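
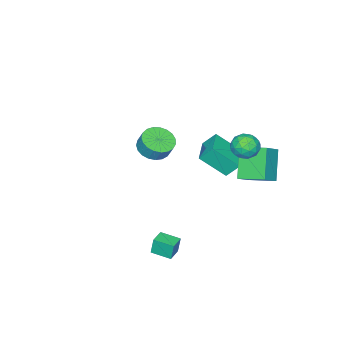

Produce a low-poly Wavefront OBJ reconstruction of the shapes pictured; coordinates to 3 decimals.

v -3.215 2.965 -1.573
v -4.401 2.19 0.11
v -3.621 4.602 -1.105
v -4.807 3.827 0.578
v -2.033 3.013 -0.718
v -3.219 2.238 0.965
v -2.439 4.65 -0.25
v -3.625 3.875 1.433
v 3.374 1.608 -3.808
v 3.255 1.712 -2.739
v 3.054 2.786 -3.958
v 2.936 2.89 -2.89
v 4.304 1.87 -3.73
v 4.186 1.974 -2.662
v 3.985 3.048 -3.881
v 3.866 3.152 -2.812
v -1.465 4.696 2.688
v -0.955 4.094 2.227
v -2.265 3.586 3.253
v -1.755 2.984 2.792
v -1.391 3.453 3.488
v -0.897 4.139 3.138
v -2.323 3.541 2.342
v -1.829 4.227 1.992
v -1.485 3.38 2.012
v -0.909 3.325 2.721
v -2.311 4.355 2.759
v -1.735 4.3 3.468
v -1.14 4.493 2.408
v -2.08 3.187 3.072
v -1.866 3.463 3.481
v -1.566 3.109 3.21
v -1.106 4.519 2.944
v -0.806 4.165 2.672
v -1.062 3.788 3.414
v -2.414 3.515 2.808
v -2.114 3.161 2.536
v -1.654 4.571 2.27
v -1.354 4.217 1.999
v -2.158 3.892 2.066
v -1.152 3.719 2.011
v -1.622 3.066 2.343
v -1.956 3.394 2.078
v -1.665 3.797 1.873
v -0.813 3.687 2.427
v -1.283 3.034 2.759
v -1.069 3.31 3.168
v -0.779 3.713 2.963
v -1.125 3.267 2.301
v -1.937 4.646 2.721
v -2.407 3.993 3.053
v -2.441 3.967 2.517
v -2.151 4.37 2.312
v -1.598 4.614 3.137
v -2.068 3.961 3.469
v -1.555 3.883 3.607
v -1.264 4.286 3.402
v -2.095 4.413 3.179
v -4.56 0.52 -1.838
v -4.974 1.188 -0.931
v -3.034 1.455 -1.83
v -3.448 2.123 -0.923
v -3.732 -0.843 -0.457
v -4.146 -0.175 0.45
v -2.206 0.092 -0.449
v -2.62 0.76 0.458
v -2.921 -3.915 -1.77
v -1.856 -3.902 -1.868
v -1.773 -3.413 -0.909
v -2.839 -3.425 -0.81
v -1.971 -3.515 -2.055
v -1.888 -3.026 -1.096
v -2.25 -3.197 -2.193
v -2.167 -2.708 -1.234
v -2.645 -3.003 -2.258
v -2.563 -2.514 -1.299
v -3.088 -2.967 -2.238
v -3.006 -2.478 -1.279
v -3.502 -3.095 -2.138
v -3.42 -2.606 -1.178
v -3.816 -3.364 -1.973
v -3.733 -2.875 -1.014
v -3.975 -3.729 -1.774
v -3.892 -3.24 -0.814
v -3.952 -4.125 -1.573
v -3.869 -3.636 -0.614
v -3.75 -4.486 -1.407
v -3.668 -3.996 -0.448
v -3.406 -4.747 -1.303
v -3.323 -4.258 -0.344
v -2.977 -4.865 -1.28
v -2.894 -4.375 -0.321
v -2.539 -4.818 -1.342
v -2.456 -4.329 -0.383
v -2.167 -4.615 -1.478
v -2.084 -4.126 -0.518
v -1.925 -4.291 -1.664
v -1.843 -3.802 -0.704
f 2 4 1
f 5 2 1
f 1 4 3
f 3 5 1
f 2 8 4
f 6 2 5
f 6 8 2
f 4 8 3
f 7 5 3
f 3 8 7
f 7 6 5
f 8 6 7
f 10 12 9
f 13 10 9
f 9 12 11
f 11 13 9
f 10 16 12
f 14 10 13
f 14 16 10
f 12 16 11
f 15 13 11
f 11 16 15
f 15 14 13
f 16 14 15
f 17 54 33
f 54 28 57
f 33 57 22
f 54 57 33
f 17 33 29
f 33 22 34
f 29 34 18
f 33 34 29
f 17 29 38
f 29 18 39
f 38 39 24
f 29 39 38
f 17 38 50
f 38 24 53
f 50 53 27
f 38 53 50
f 17 50 54
f 50 27 58
f 54 58 28
f 50 58 54
f 18 34 45
f 34 22 48
f 45 48 26
f 34 48 45
f 22 57 35
f 57 28 56
f 35 56 21
f 57 56 35
f 28 58 55
f 58 27 51
f 55 51 19
f 58 51 55
f 27 53 52
f 53 24 40
f 52 40 23
f 53 40 52
f 24 39 44
f 39 18 41
f 44 41 25
f 39 41 44
f 20 46 32
f 46 26 47
f 32 47 21
f 46 47 32
f 20 32 30
f 32 21 31
f 30 31 19
f 32 31 30
f 20 30 37
f 30 19 36
f 37 36 23
f 30 36 37
f 20 37 42
f 37 23 43
f 42 43 25
f 37 43 42
f 20 42 46
f 42 25 49
f 46 49 26
f 42 49 46
f 21 47 35
f 47 26 48
f 35 48 22
f 47 48 35
f 19 31 55
f 31 21 56
f 55 56 28
f 31 56 55
f 23 36 52
f 36 19 51
f 52 51 27
f 36 51 52
f 25 43 44
f 43 23 40
f 44 40 24
f 43 40 44
f 26 49 45
f 49 25 41
f 45 41 18
f 49 41 45
f 60 62 59
f 63 60 59
f 59 62 61
f 61 63 59
f 60 66 62
f 64 60 63
f 64 66 60
f 62 66 61
f 65 63 61
f 61 66 65
f 65 64 63
f 66 64 65
f 68 67 71
f 68 71 69
f 69 71 72
f 69 72 70
f 71 67 73
f 71 73 72
f 72 73 74
f 72 74 70
f 73 67 75
f 73 75 74
f 74 75 76
f 74 76 70
f 75 67 77
f 75 77 76
f 76 77 78
f 76 78 70
f 77 67 79
f 77 79 78
f 78 79 80
f 78 80 70
f 79 67 81
f 79 81 80
f 80 81 82
f 80 82 70
f 81 67 83
f 81 83 82
f 82 83 84
f 82 84 70
f 83 67 85
f 83 85 84
f 84 85 86
f 84 86 70
f 85 67 87
f 85 87 86
f 86 87 88
f 86 88 70
f 87 67 89
f 87 89 88
f 88 89 90
f 88 90 70
f 89 67 91
f 89 91 90
f 90 91 92
f 90 92 70
f 91 67 93
f 91 93 92
f 92 93 94
f 92 94 70
f 93 67 95
f 93 95 94
f 94 95 96
f 94 96 70
f 95 67 97
f 95 97 96
f 96 97 98
f 96 98 70
f 97 67 68
f 97 68 98
f 98 68 69
f 98 69 70



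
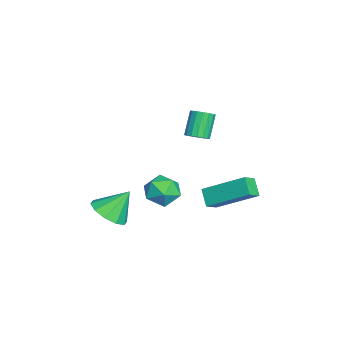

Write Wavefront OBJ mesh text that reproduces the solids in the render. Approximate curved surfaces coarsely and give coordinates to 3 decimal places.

v 0.383 1.58 -2.251
v -0.268 1.354 -1.613
v 0.851 3.392 -1.132
v 0.2 3.166 -0.494
v 0.94 1.174 -1.826
v 0.289 0.948 -1.188
v 1.408 2.986 -0.707
v 0.757 2.76 -0.069
v 1.987 0.807 3.105
v 2.389 1.076 3.322
v 1.695 1.282 4.353
v 1.293 1.013 4.135
v 2.258 1.253 3.197
v 1.563 1.459 4.228
v 2.064 1.329 3.052
v 1.37 1.535 4.083
v 1.853 1.285 2.918
v 1.158 1.491 3.949
v 1.672 1.131 2.828
v 0.978 1.337 3.859
v 1.564 0.903 2.8
v 0.87 1.109 3.831
v 1.553 0.654 2.843
v 0.858 0.86 3.874
v 1.641 0.439 2.945
v 0.947 0.645 3.976
v 1.808 0.308 3.084
v 1.114 0.515 4.115
v 2.017 0.292 3.227
v 1.323 0.498 4.258
v 2.219 0.394 3.343
v 1.524 0.6 4.374
v 2.367 0.59 3.404
v 1.673 0.796 4.435
v 2.429 0.836 3.396
v 1.734 1.042 4.427
v 2.796 -2.767 -1.07
v 3.373 -3.278 -0.549
v 2.524 -1.913 0.07
v 3.679 -2.857 -0.792
v 3.648 -2.401 -1.141
v 3.291 -2.085 -1.463
v 2.746 -2.03 -1.634
v 2.219 -2.256 -1.59
v 1.913 -2.677 -1.348
v 1.944 -3.133 -0.999
v 2.301 -3.449 -0.677
v 2.846 -3.504 -0.505
v 2.059 -0.182 0.507
v 2.756 -0.488 0.059
v 1.184 -0.732 -0.479
v 1.881 -1.038 -0.927
v 1.668 -1.391 -0.146
v 2.209 -1.051 0.463
v 1.731 -0.169 -0.883
v 2.272 0.171 -0.274
v 2.553 -0.48 -0.8
v 2.514 -1.236 -0.345
v 1.426 0.016 -0.075
v 1.387 -0.74 0.38
f 2 4 1
f 5 2 1
f 1 4 3
f 3 5 1
f 2 8 4
f 6 2 5
f 6 8 2
f 4 8 3
f 7 5 3
f 3 8 7
f 7 6 5
f 8 6 7
f 10 9 13
f 10 13 11
f 11 13 14
f 11 14 12
f 13 9 15
f 13 15 14
f 14 15 16
f 14 16 12
f 15 9 17
f 15 17 16
f 16 17 18
f 16 18 12
f 17 9 19
f 17 19 18
f 18 19 20
f 18 20 12
f 19 9 21
f 19 21 20
f 20 21 22
f 20 22 12
f 21 9 23
f 21 23 22
f 22 23 24
f 22 24 12
f 23 9 25
f 23 25 24
f 24 25 26
f 24 26 12
f 25 9 27
f 25 27 26
f 26 27 28
f 26 28 12
f 27 9 29
f 27 29 28
f 28 29 30
f 28 30 12
f 29 9 31
f 29 31 30
f 30 31 32
f 30 32 12
f 31 9 33
f 31 33 32
f 32 33 34
f 32 34 12
f 33 9 35
f 33 35 34
f 34 35 36
f 34 36 12
f 35 9 10
f 35 10 36
f 36 10 11
f 36 11 12
f 38 37 40
f 38 40 39
f 40 37 41
f 40 41 39
f 41 37 42
f 41 42 39
f 42 37 43
f 42 43 39
f 43 37 44
f 43 44 39
f 44 37 45
f 44 45 39
f 45 37 46
f 45 46 39
f 46 37 47
f 46 47 39
f 47 37 48
f 47 48 39
f 48 37 38
f 48 38 39
f 49 60 54
f 49 54 50
f 49 50 56
f 49 56 59
f 49 59 60
f 50 54 58
f 54 60 53
f 60 59 51
f 59 56 55
f 56 50 57
f 52 58 53
f 52 53 51
f 52 51 55
f 52 55 57
f 52 57 58
f 53 58 54
f 51 53 60
f 55 51 59
f 57 55 56
f 58 57 50



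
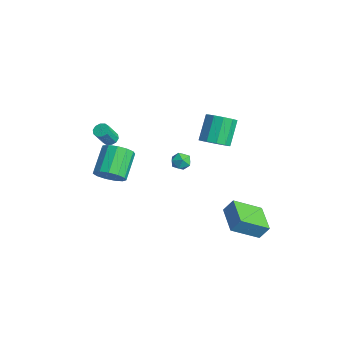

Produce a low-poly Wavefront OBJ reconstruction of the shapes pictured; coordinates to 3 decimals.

v -1.943 -2.736 2.504
v -1.448 -2.59 2.446
v -1.101 -3.298 3.639
v -1.597 -3.444 3.696
v -1.597 -2.366 2.622
v -1.25 -3.075 3.815
v -1.879 -2.284 2.753
v -1.532 -2.993 3.946
v -2.185 -2.374 2.789
v -1.838 -3.083 3.981
v -2.399 -2.602 2.715
v -2.052 -3.311 3.908
v -2.439 -2.882 2.561
v -2.092 -3.59 3.754
v -2.29 -3.105 2.385
v -1.943 -3.814 3.578
v -2.008 -3.187 2.254
v -1.661 -3.896 3.447
v -1.702 -3.097 2.219
v -1.355 -3.806 3.411
v -1.488 -2.869 2.292
v -1.141 -3.578 3.485
v 1.573 2.231 2.906
v 2.203 2.927 2.852
v 1.377 3.785 4.281
v 0.747 3.089 4.334
v 1.754 3.064 2.51
v 0.928 3.922 3.939
v 1.236 2.884 2.319
v 0.41 3.741 3.748
v 0.847 2.454 2.352
v 0.021 3.312 3.781
v 0.735 1.939 2.597
v -0.091 2.797 4.025
v 0.943 1.535 2.959
v 0.117 2.393 4.388
v 1.392 1.398 3.301
v 0.566 2.256 4.73
v 1.91 1.579 3.492
v 1.084 2.436 4.921
v 2.299 2.008 3.459
v 1.473 2.866 4.888
v 2.411 2.523 3.215
v 1.585 3.381 4.643
v -2.642 2.686 -1.259
v -2.185 2.486 -1.771
v -3.375 1.854 -1.589
v -2.918 1.654 -2.101
v -2.754 1.545 -1.414
v -2.301 2.059 -1.21
v -3.259 2.281 -2.15
v -2.806 2.795 -1.946
v -2.566 2.236 -2.322
v -2.254 1.781 -1.867
v -3.306 2.559 -1.493
v -2.994 2.104 -1.038
v 1.641 4.729 -4.553
v 1.399 2.949 -3.427
v 1.91 5.246 -3.679
v 1.668 3.465 -2.553
v 3.532 4.275 -4.867
v 3.29 2.494 -3.741
v 3.801 4.791 -3.993
v 3.559 3.011 -2.867
v -2.325 -2.691 -1.161
v -1.535 -2.062 -0.957
v -2.726 -0.959 0.246
v -3.515 -1.589 0.041
v -1.803 -1.843 -1.423
v -2.993 -0.74 -0.22
v -2.236 -1.893 -1.806
v -3.427 -0.79 -0.603
v -2.697 -2.196 -1.984
v -3.888 -1.094 -0.782
v -3.04 -2.657 -1.901
v -4.231 -1.554 -0.699
v -3.156 -3.129 -1.584
v -4.347 -2.026 -0.381
v -3.008 -3.462 -1.132
v -4.199 -2.359 0.071
v -2.643 -3.55 -0.689
v -3.834 -2.447 0.513
v -2.177 -3.365 -0.397
v -3.368 -2.263 0.806
v -1.758 -2.967 -0.347
v -2.948 -1.864 0.856
v -1.518 -2.481 -0.556
v -2.709 -1.379 0.647
f 2 1 5
f 2 5 3
f 3 5 6
f 3 6 4
f 5 1 7
f 5 7 6
f 6 7 8
f 6 8 4
f 7 1 9
f 7 9 8
f 8 9 10
f 8 10 4
f 9 1 11
f 9 11 10
f 10 11 12
f 10 12 4
f 11 1 13
f 11 13 12
f 12 13 14
f 12 14 4
f 13 1 15
f 13 15 14
f 14 15 16
f 14 16 4
f 15 1 17
f 15 17 16
f 16 17 18
f 16 18 4
f 17 1 19
f 17 19 18
f 18 19 20
f 18 20 4
f 19 1 21
f 19 21 20
f 20 21 22
f 20 22 4
f 21 1 2
f 21 2 22
f 22 2 3
f 22 3 4
f 24 23 27
f 24 27 25
f 25 27 28
f 25 28 26
f 27 23 29
f 27 29 28
f 28 29 30
f 28 30 26
f 29 23 31
f 29 31 30
f 30 31 32
f 30 32 26
f 31 23 33
f 31 33 32
f 32 33 34
f 32 34 26
f 33 23 35
f 33 35 34
f 34 35 36
f 34 36 26
f 35 23 37
f 35 37 36
f 36 37 38
f 36 38 26
f 37 23 39
f 37 39 38
f 38 39 40
f 38 40 26
f 39 23 41
f 39 41 40
f 40 41 42
f 40 42 26
f 41 23 43
f 41 43 42
f 42 43 44
f 42 44 26
f 43 23 24
f 43 24 44
f 44 24 25
f 44 25 26
f 45 56 50
f 45 50 46
f 45 46 52
f 45 52 55
f 45 55 56
f 46 50 54
f 50 56 49
f 56 55 47
f 55 52 51
f 52 46 53
f 48 54 49
f 48 49 47
f 48 47 51
f 48 51 53
f 48 53 54
f 49 54 50
f 47 49 56
f 51 47 55
f 53 51 52
f 54 53 46
f 58 60 57
f 61 58 57
f 57 60 59
f 59 61 57
f 58 64 60
f 62 58 61
f 62 64 58
f 60 64 59
f 63 61 59
f 59 64 63
f 63 62 61
f 64 62 63
f 66 65 69
f 66 69 67
f 67 69 70
f 67 70 68
f 69 65 71
f 69 71 70
f 70 71 72
f 70 72 68
f 71 65 73
f 71 73 72
f 72 73 74
f 72 74 68
f 73 65 75
f 73 75 74
f 74 75 76
f 74 76 68
f 75 65 77
f 75 77 76
f 76 77 78
f 76 78 68
f 77 65 79
f 77 79 78
f 78 79 80
f 78 80 68
f 79 65 81
f 79 81 80
f 80 81 82
f 80 82 68
f 81 65 83
f 81 83 82
f 82 83 84
f 82 84 68
f 83 65 85
f 83 85 84
f 84 85 86
f 84 86 68
f 85 65 87
f 85 87 86
f 86 87 88
f 86 88 68
f 87 65 66
f 87 66 88
f 88 66 67
f 88 67 68



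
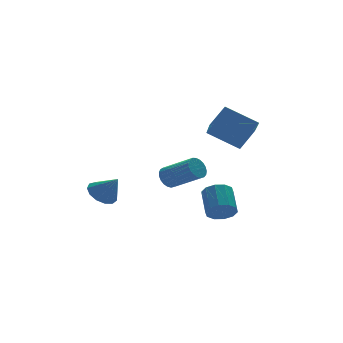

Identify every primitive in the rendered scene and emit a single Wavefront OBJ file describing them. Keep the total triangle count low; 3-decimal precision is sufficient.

v 1.779 -0.352 -0.935
v 1.97 -0.605 -1.468
v 2.771 -1.921 -0.558
v 2.581 -1.668 -0.025
v 2.165 -0.446 -1.411
v 2.967 -1.763 -0.501
v 2.294 -0.272 -1.272
v 3.095 -1.588 -0.361
v 2.333 -0.111 -1.074
v 3.135 -1.427 -0.164
v 2.277 0.008 -0.853
v 3.079 -1.308 0.058
v 2.135 0.065 -0.645
v 2.936 -1.251 0.265
v 1.931 0.05 -0.488
v 2.733 -1.266 0.422
v 1.701 -0.035 -0.408
v 2.503 -1.351 0.502
v 1.485 -0.174 -0.419
v 2.286 -1.491 0.491
v 1.319 -0.345 -0.52
v 2.121 -1.661 0.391
v 1.233 -0.516 -0.692
v 2.035 -1.832 0.219
v 1.242 -0.659 -0.906
v 2.043 -1.975 0.004
v 1.343 -0.749 -1.126
v 2.145 -2.065 -0.215
v 1.52 -0.77 -1.312
v 2.321 -2.087 -0.401
v 1.741 -0.719 -1.433
v 2.543 -2.036 -0.523
v -1.327 0.127 -1.477
v -0.756 -0.192 -1.937
v -0.893 -0.587 -0.443
v -0.579 0.18 -1.755
v -0.639 0.536 -1.484
v -0.918 0.761 -1.211
v -1.327 0.785 -1.023
v -1.736 0.601 -0.978
v -2.015 0.266 -1.093
v -2.076 -0.113 -1.329
v -1.899 -0.416 -1.612
v -1.54 -0.546 -1.853
v -1.114 -0.463 -1.974
v 3.586 -2.105 -2.86
v 4.294 -2.35 -2.903
v 4.741 -1.201 -2.103
v 4.034 -0.955 -2.06
v 4.218 -2.069 -3.264
v 4.665 -0.92 -2.463
v 3.9 -1.802 -3.47
v 4.347 -0.653 -2.67
v 3.463 -1.65 -3.444
v 3.91 -0.501 -2.644
v 3.073 -1.672 -3.195
v 3.52 -0.523 -2.394
v 2.879 -1.859 -2.817
v 3.326 -0.71 -2.017
v 2.955 -2.14 -2.457
v 3.402 -0.991 -1.656
v 3.273 -2.407 -2.25
v 3.72 -1.258 -1.45
v 3.71 -2.559 -2.276
v 4.157 -1.41 -1.476
v 4.1 -2.537 -2.526
v 4.547 -1.388 -1.725
v 2.927 -1.846 2.136
v 2.316 -3.176 3.131
v 3.841 -1.609 3.015
v 3.23 -2.939 4.01
v 4.01 -2.961 1.31
v 3.399 -4.291 2.305
v 4.924 -2.724 2.189
v 4.313 -4.054 3.184
f 2 1 5
f 2 5 3
f 3 5 6
f 3 6 4
f 5 1 7
f 5 7 6
f 6 7 8
f 6 8 4
f 7 1 9
f 7 9 8
f 8 9 10
f 8 10 4
f 9 1 11
f 9 11 10
f 10 11 12
f 10 12 4
f 11 1 13
f 11 13 12
f 12 13 14
f 12 14 4
f 13 1 15
f 13 15 14
f 14 15 16
f 14 16 4
f 15 1 17
f 15 17 16
f 16 17 18
f 16 18 4
f 17 1 19
f 17 19 18
f 18 19 20
f 18 20 4
f 19 1 21
f 19 21 20
f 20 21 22
f 20 22 4
f 21 1 23
f 21 23 22
f 22 23 24
f 22 24 4
f 23 1 25
f 23 25 24
f 24 25 26
f 24 26 4
f 25 1 27
f 25 27 26
f 26 27 28
f 26 28 4
f 27 1 29
f 27 29 28
f 28 29 30
f 28 30 4
f 29 1 31
f 29 31 30
f 30 31 32
f 30 32 4
f 31 1 2
f 31 2 32
f 32 2 3
f 32 3 4
f 34 33 36
f 34 36 35
f 36 33 37
f 36 37 35
f 37 33 38
f 37 38 35
f 38 33 39
f 38 39 35
f 39 33 40
f 39 40 35
f 40 33 41
f 40 41 35
f 41 33 42
f 41 42 35
f 42 33 43
f 42 43 35
f 43 33 44
f 43 44 35
f 44 33 45
f 44 45 35
f 45 33 34
f 45 34 35
f 47 46 50
f 47 50 48
f 48 50 51
f 48 51 49
f 50 46 52
f 50 52 51
f 51 52 53
f 51 53 49
f 52 46 54
f 52 54 53
f 53 54 55
f 53 55 49
f 54 46 56
f 54 56 55
f 55 56 57
f 55 57 49
f 56 46 58
f 56 58 57
f 57 58 59
f 57 59 49
f 58 46 60
f 58 60 59
f 59 60 61
f 59 61 49
f 60 46 62
f 60 62 61
f 61 62 63
f 61 63 49
f 62 46 64
f 62 64 63
f 63 64 65
f 63 65 49
f 64 46 66
f 64 66 65
f 65 66 67
f 65 67 49
f 66 46 47
f 66 47 67
f 67 47 48
f 67 48 49
f 69 71 68
f 72 69 68
f 68 71 70
f 70 72 68
f 69 75 71
f 73 69 72
f 73 75 69
f 71 75 70
f 74 72 70
f 70 75 74
f 74 73 72
f 75 73 74



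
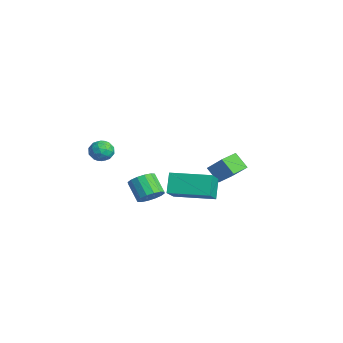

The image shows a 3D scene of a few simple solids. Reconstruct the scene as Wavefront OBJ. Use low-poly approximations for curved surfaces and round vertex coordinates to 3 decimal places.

v -3.055 -0.539 -1.766
v -2.619 -0.806 -1.313
v -3.301 -1.554 -2.127
v -2.865 -1.821 -1.674
v -3.443 -1.528 -1.459
v -3.291 -0.9 -1.236
v -2.629 -1.46 -2.204
v -2.477 -0.832 -1.981
v -2.355 -1.375 -1.583
v -2.859 -1.417 -1.123
v -3.061 -0.943 -2.317
v -3.565 -0.985 -1.857
v -2.815 -0.583 -1.508
v -3.105 -1.777 -1.932
v -3.445 -1.604 -1.806
v -3.188 -1.761 -1.54
v -3.211 -0.638 -1.462
v -2.954 -0.795 -1.196
v -3.439 -1.22 -1.282
v -2.966 -1.565 -2.244
v -2.709 -1.722 -1.978
v -2.732 -0.599 -1.9
v -2.475 -0.756 -1.634
v -2.481 -1.14 -2.158
v -2.404 -1.075 -1.4
v -2.549 -1.672 -1.613
v -2.41 -1.459 -1.924
v -2.32 -1.09 -1.793
v -2.7 -1.099 -1.13
v -2.844 -1.696 -1.342
v -3.185 -1.524 -1.216
v -3.095 -1.155 -1.085
v -2.545 -1.434 -1.289
v -3.076 -0.664 -2.098
v -3.22 -1.261 -2.31
v -2.825 -1.205 -2.355
v -2.735 -0.836 -2.224
v -3.371 -0.688 -1.827
v -3.516 -1.285 -2.04
v -3.6 -1.27 -1.647
v -3.51 -0.901 -1.516
v -3.375 -0.926 -2.151
v 0.539 3.555 -3.03
v -0.071 3.189 -2.285
v 0.144 4.413 -2.933
v -0.467 4.047 -2.188
v 1.567 3.913 -2.012
v 0.956 3.547 -1.267
v 1.171 4.771 -1.915
v 0.561 4.405 -1.17
v 0.675 1.339 -2.171
v 1.943 0.545 -1.153
v 1.732 3.072 -2.135
v 3 2.278 -1.117
v 1.26 1.002 -3.163
v 2.528 0.208 -2.145
v 2.317 2.735 -3.127
v 3.585 1.941 -2.109
v 3.855 -1.017 -1.506
v 4.293 -1.368 -1.121
v 3.462 -1.534 -0.329
v 3.025 -1.183 -0.714
v 4.326 -1.034 -1.016
v 3.495 -1.199 -0.224
v 4.234 -0.695 -1.042
v 3.403 -0.861 -0.25
v 4.04 -0.443 -1.192
v 3.209 -0.608 -0.4
v 3.797 -0.344 -1.427
v 2.966 -0.51 -0.635
v 3.569 -0.426 -1.683
v 2.738 -0.592 -0.89
v 3.418 -0.666 -1.891
v 2.587 -0.832 -1.099
v 3.385 -1.001 -1.996
v 2.554 -1.166 -1.204
v 3.477 -1.339 -1.97
v 2.646 -1.505 -1.178
v 3.671 -1.592 -1.82
v 2.84 -1.757 -1.028
v 3.914 -1.69 -1.585
v 3.083 -1.856 -0.793
v 4.142 -1.608 -1.33
v 3.311 -1.774 -0.537
f 1 38 17
f 38 12 41
f 17 41 6
f 38 41 17
f 1 17 13
f 17 6 18
f 13 18 2
f 17 18 13
f 1 13 22
f 13 2 23
f 22 23 8
f 13 23 22
f 1 22 34
f 22 8 37
f 34 37 11
f 22 37 34
f 1 34 38
f 34 11 42
f 38 42 12
f 34 42 38
f 2 18 29
f 18 6 32
f 29 32 10
f 18 32 29
f 6 41 19
f 41 12 40
f 19 40 5
f 41 40 19
f 12 42 39
f 42 11 35
f 39 35 3
f 42 35 39
f 11 37 36
f 37 8 24
f 36 24 7
f 37 24 36
f 8 23 28
f 23 2 25
f 28 25 9
f 23 25 28
f 4 30 16
f 30 10 31
f 16 31 5
f 30 31 16
f 4 16 14
f 16 5 15
f 14 15 3
f 16 15 14
f 4 14 21
f 14 3 20
f 21 20 7
f 14 20 21
f 4 21 26
f 21 7 27
f 26 27 9
f 21 27 26
f 4 26 30
f 26 9 33
f 30 33 10
f 26 33 30
f 5 31 19
f 31 10 32
f 19 32 6
f 31 32 19
f 3 15 39
f 15 5 40
f 39 40 12
f 15 40 39
f 7 20 36
f 20 3 35
f 36 35 11
f 20 35 36
f 9 27 28
f 27 7 24
f 28 24 8
f 27 24 28
f 10 33 29
f 33 9 25
f 29 25 2
f 33 25 29
f 44 46 43
f 47 44 43
f 43 46 45
f 45 47 43
f 44 50 46
f 48 44 47
f 48 50 44
f 46 50 45
f 49 47 45
f 45 50 49
f 49 48 47
f 50 48 49
f 52 54 51
f 55 52 51
f 51 54 53
f 53 55 51
f 52 58 54
f 56 52 55
f 56 58 52
f 54 58 53
f 57 55 53
f 53 58 57
f 57 56 55
f 58 56 57
f 60 59 63
f 60 63 61
f 61 63 64
f 61 64 62
f 63 59 65
f 63 65 64
f 64 65 66
f 64 66 62
f 65 59 67
f 65 67 66
f 66 67 68
f 66 68 62
f 67 59 69
f 67 69 68
f 68 69 70
f 68 70 62
f 69 59 71
f 69 71 70
f 70 71 72
f 70 72 62
f 71 59 73
f 71 73 72
f 72 73 74
f 72 74 62
f 73 59 75
f 73 75 74
f 74 75 76
f 74 76 62
f 75 59 77
f 75 77 76
f 76 77 78
f 76 78 62
f 77 59 79
f 77 79 78
f 78 79 80
f 78 80 62
f 79 59 81
f 79 81 80
f 80 81 82
f 80 82 62
f 81 59 83
f 81 83 82
f 82 83 84
f 82 84 62
f 83 59 60
f 83 60 84
f 84 60 61
f 84 61 62



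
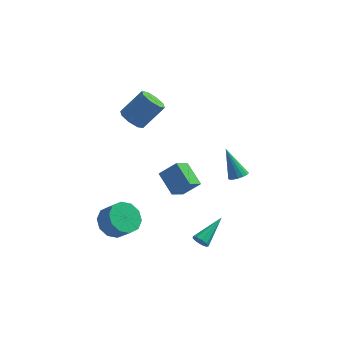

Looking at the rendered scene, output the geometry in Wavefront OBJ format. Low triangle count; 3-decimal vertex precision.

v -0.827 -2.89 2.101
v -1.338 -3.772 2.789
v 0.126 -2.759 2.975
v -0.385 -3.641 3.664
v 0.025 -3.979 1.336
v -0.486 -4.861 2.025
v 0.978 -3.848 2.211
v 0.467 -4.73 2.899
v -3.802 2.957 1.849
v -3.267 3.308 1.244
v -2.083 3.954 2.667
v -2.618 3.603 3.271
v -3.745 3.738 1.447
v -2.561 4.384 2.869
v -4.256 3.71 1.885
v -3.072 4.356 3.307
v -4.501 3.241 2.301
v -3.317 3.887 3.724
v -4.337 2.606 2.453
v -3.153 3.252 3.876
v -3.859 2.176 2.251
v -2.675 2.822 3.673
v -3.348 2.204 1.813
v -2.164 2.85 3.235
v -3.103 2.673 1.396
v -1.919 3.319 2.819
v 2.572 1.651 -1.523
v 3.15 1.727 -1.284
v 1.748 2.349 0.243
v 3.091 1.991 -1.416
v 2.913 2.178 -1.572
v 2.658 2.244 -1.717
v 2.382 2.175 -1.818
v 2.15 1.985 -1.852
v 2.015 1.719 -1.81
v 2.007 1.437 -1.702
v 2.128 1.205 -1.553
v 2.352 1.074 -1.398
v 2.625 1.076 -1.271
v 2.887 1.21 -1.202
v 3.076 1.445 -1.207
v 1.05 -4.535 -2.218
v 1.391 -4.529 -2.636
v 2.05 -2.965 -1.382
v 1.103 -4.309 -2.706
v 0.79 -4.194 -2.547
v 0.599 -4.238 -2.234
v 0.618 -4.421 -1.914
v 0.84 -4.657 -1.736
v 1.16 -4.836 -1.784
v 1.428 -4.873 -2.034
v 1.52 -4.752 -2.371
v -3.922 -3.638 -1.83
v -3.185 -3.871 -2.57
v -2.421 -4.314 -1.671
v -3.158 -4.082 -0.93
v -3.075 -3.253 -2.359
v -2.312 -3.696 -1.46
v -3.289 -2.783 -1.946
v -2.526 -3.226 -1.047
v -3.745 -2.64 -1.488
v -2.981 -3.083 -0.589
v -4.268 -2.878 -1.161
v -3.504 -3.321 -0.262
v -4.659 -3.406 -1.089
v -3.895 -3.849 -0.19
v -4.768 -4.024 -1.3
v -4.005 -4.467 -0.401
v -4.554 -4.494 -1.713
v -3.791 -4.937 -0.814
v -4.099 -4.637 -2.171
v -3.335 -5.08 -1.272
v -3.576 -4.399 -2.498
v -2.812 -4.842 -1.599
f 2 4 1
f 5 2 1
f 1 4 3
f 3 5 1
f 2 8 4
f 6 2 5
f 6 8 2
f 4 8 3
f 7 5 3
f 3 8 7
f 7 6 5
f 8 6 7
f 10 9 13
f 10 13 11
f 11 13 14
f 11 14 12
f 13 9 15
f 13 15 14
f 14 15 16
f 14 16 12
f 15 9 17
f 15 17 16
f 16 17 18
f 16 18 12
f 17 9 19
f 17 19 18
f 18 19 20
f 18 20 12
f 19 9 21
f 19 21 20
f 20 21 22
f 20 22 12
f 21 9 23
f 21 23 22
f 22 23 24
f 22 24 12
f 23 9 25
f 23 25 24
f 24 25 26
f 24 26 12
f 25 9 10
f 25 10 26
f 26 10 11
f 26 11 12
f 28 27 30
f 28 30 29
f 30 27 31
f 30 31 29
f 31 27 32
f 31 32 29
f 32 27 33
f 32 33 29
f 33 27 34
f 33 34 29
f 34 27 35
f 34 35 29
f 35 27 36
f 35 36 29
f 36 27 37
f 36 37 29
f 37 27 38
f 37 38 29
f 38 27 39
f 38 39 29
f 39 27 40
f 39 40 29
f 40 27 41
f 40 41 29
f 41 27 28
f 41 28 29
f 43 42 45
f 43 45 44
f 45 42 46
f 45 46 44
f 46 42 47
f 46 47 44
f 47 42 48
f 47 48 44
f 48 42 49
f 48 49 44
f 49 42 50
f 49 50 44
f 50 42 51
f 50 51 44
f 51 42 52
f 51 52 44
f 52 42 43
f 52 43 44
f 54 53 57
f 54 57 55
f 55 57 58
f 55 58 56
f 57 53 59
f 57 59 58
f 58 59 60
f 58 60 56
f 59 53 61
f 59 61 60
f 60 61 62
f 60 62 56
f 61 53 63
f 61 63 62
f 62 63 64
f 62 64 56
f 63 53 65
f 63 65 64
f 64 65 66
f 64 66 56
f 65 53 67
f 65 67 66
f 66 67 68
f 66 68 56
f 67 53 69
f 67 69 68
f 68 69 70
f 68 70 56
f 69 53 71
f 69 71 70
f 70 71 72
f 70 72 56
f 71 53 73
f 71 73 72
f 72 73 74
f 72 74 56
f 73 53 54
f 73 54 74
f 74 54 55
f 74 55 56



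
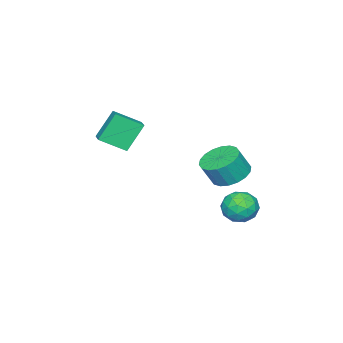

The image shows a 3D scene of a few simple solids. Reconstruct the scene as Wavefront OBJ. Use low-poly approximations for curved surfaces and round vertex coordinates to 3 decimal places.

v -0.443 3.182 1.884
v 0.036 2.498 1.474
v 0.501 2.193 2.527
v 0.023 2.878 2.936
v 0.296 2.818 1.452
v 0.762 2.514 2.504
v 0.41 3.211 1.515
v 0.876 2.907 2.567
v 0.356 3.598 1.651
v 0.821 3.294 2.703
v 0.143 3.903 1.833
v 0.608 3.598 2.885
v -0.186 4.065 2.026
v 0.28 3.76 3.078
v -0.566 4.052 2.19
v -0.1 3.747 3.242
v -0.921 3.867 2.293
v -0.456 3.562 3.346
v -1.182 3.546 2.316
v -0.716 3.242 3.368
v -1.296 3.153 2.253
v -0.83 2.849 3.305
v -1.241 2.766 2.117
v -0.776 2.462 3.169
v -1.028 2.462 1.935
v -0.563 2.157 2.987
v -0.7 2.3 1.742
v -0.234 1.995 2.794
v -0.32 2.313 1.578
v 0.146 2.008 2.63
v -1.524 3.068 0.169
v -1.063 3.752 0.485
v -0.657 3.008 -0.965
v -0.196 3.692 -0.649
v -0.164 2.91 -0.239
v -0.7 2.947 0.462
v -1.02 3.813 -0.942
v -1.556 3.85 -0.241
v -0.752 4.212 -0.201
v -0.222 3.655 0.233
v -1.498 3.105 -0.713
v -0.968 2.548 -0.279
v -1.37 3.415 0.427
v -0.35 3.345 -0.907
v -0.331 2.885 -0.666
v -0.06 3.287 -0.48
v -1.156 2.942 0.413
v -0.885 3.344 0.599
v -0.356 2.85 0.173
v -0.835 3.416 -1.079
v -0.564 3.818 -0.893
v -1.66 3.473 -0
v -1.389 3.875 0.186
v -1.364 3.91 -0.653
v -0.916 4.088 0.209
v -0.406 4.053 -0.458
v -0.891 4.123 -0.63
v -1.206 4.145 -0.218
v -0.605 3.76 0.464
v -0.095 3.725 -0.202
v -0.076 3.265 0.039
v -0.391 3.287 0.451
v -0.422 4.031 0.061
v -1.625 3.035 -0.278
v -1.115 3 -0.944
v -1.329 3.473 -0.931
v -1.644 3.495 -0.519
v -1.314 2.707 -0.022
v -0.804 2.672 -0.689
v -0.514 2.615 -0.262
v -0.829 2.637 0.15
v -1.298 2.729 -0.541
v -0.627 -1.582 3.572
v 0.08 -2.578 4.257
v 0.057 -0.926 3.821
v 0.764 -1.921 4.506
v 0.176 -1.919 2.254
v 0.883 -2.914 2.939
v 0.86 -1.262 2.503
v 1.567 -2.258 3.188
f 2 1 5
f 2 5 3
f 3 5 6
f 3 6 4
f 5 1 7
f 5 7 6
f 6 7 8
f 6 8 4
f 7 1 9
f 7 9 8
f 8 9 10
f 8 10 4
f 9 1 11
f 9 11 10
f 10 11 12
f 10 12 4
f 11 1 13
f 11 13 12
f 12 13 14
f 12 14 4
f 13 1 15
f 13 15 14
f 14 15 16
f 14 16 4
f 15 1 17
f 15 17 16
f 16 17 18
f 16 18 4
f 17 1 19
f 17 19 18
f 18 19 20
f 18 20 4
f 19 1 21
f 19 21 20
f 20 21 22
f 20 22 4
f 21 1 23
f 21 23 22
f 22 23 24
f 22 24 4
f 23 1 25
f 23 25 24
f 24 25 26
f 24 26 4
f 25 1 27
f 25 27 26
f 26 27 28
f 26 28 4
f 27 1 29
f 27 29 28
f 28 29 30
f 28 30 4
f 29 1 2
f 29 2 30
f 30 2 3
f 30 3 4
f 31 68 47
f 68 42 71
f 47 71 36
f 68 71 47
f 31 47 43
f 47 36 48
f 43 48 32
f 47 48 43
f 31 43 52
f 43 32 53
f 52 53 38
f 43 53 52
f 31 52 64
f 52 38 67
f 64 67 41
f 52 67 64
f 31 64 68
f 64 41 72
f 68 72 42
f 64 72 68
f 32 48 59
f 48 36 62
f 59 62 40
f 48 62 59
f 36 71 49
f 71 42 70
f 49 70 35
f 71 70 49
f 42 72 69
f 72 41 65
f 69 65 33
f 72 65 69
f 41 67 66
f 67 38 54
f 66 54 37
f 67 54 66
f 38 53 58
f 53 32 55
f 58 55 39
f 53 55 58
f 34 60 46
f 60 40 61
f 46 61 35
f 60 61 46
f 34 46 44
f 46 35 45
f 44 45 33
f 46 45 44
f 34 44 51
f 44 33 50
f 51 50 37
f 44 50 51
f 34 51 56
f 51 37 57
f 56 57 39
f 51 57 56
f 34 56 60
f 56 39 63
f 60 63 40
f 56 63 60
f 35 61 49
f 61 40 62
f 49 62 36
f 61 62 49
f 33 45 69
f 45 35 70
f 69 70 42
f 45 70 69
f 37 50 66
f 50 33 65
f 66 65 41
f 50 65 66
f 39 57 58
f 57 37 54
f 58 54 38
f 57 54 58
f 40 63 59
f 63 39 55
f 59 55 32
f 63 55 59
f 74 76 73
f 77 74 73
f 73 76 75
f 75 77 73
f 74 80 76
f 78 74 77
f 78 80 74
f 76 80 75
f 79 77 75
f 75 80 79
f 79 78 77
f 80 78 79



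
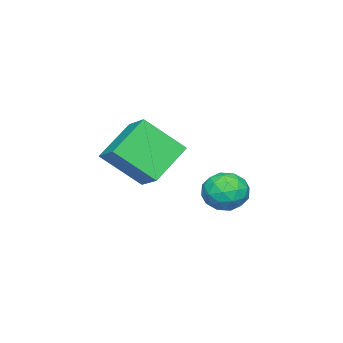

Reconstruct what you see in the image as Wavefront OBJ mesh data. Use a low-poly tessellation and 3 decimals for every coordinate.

v 4.849 -3.658 2.645
v 3.213 -3.303 3.828
v 4.106 -2.255 1.196
v 2.47 -1.899 2.379
v 5.53 -2.641 3.281
v 3.894 -2.285 4.464
v 4.787 -1.237 1.832
v 3.151 -0.882 3.015
v -0.525 -0.225 -0.678
v 0.376 0.116 -0.343
v -0.116 -1.756 -0.217
v 0.785 -1.415 0.118
v -0.072 -1.157 0.607
v -0.324 -0.21 0.322
v 0.584 -1.43 -0.882
v 0.332 -0.483 -1.167
v 1.062 -0.628 -0.47
v 0.656 -0.46 0.451
v -0.396 -1.18 -1.011
v -0.802 -1.012 -0.09
v -0.11 0.08 -0.551
v 0.37 -1.72 -0.009
v -0.133 -1.568 0.279
v 0.396 -1.367 0.475
v -0.522 -0.112 -0.16
v 0.008 0.089 0.037
v -0.256 -0.66 0.595
v 0.252 -1.729 -0.597
v 0.782 -1.528 -0.4
v -0.136 -0.273 -1.035
v 0.393 -0.072 -0.839
v 0.516 -0.98 -1.155
v 0.822 -0.157 -0.429
v 1.063 -1.057 -0.158
v 0.945 -1.066 -0.746
v 0.796 -0.509 -0.913
v 0.584 -0.058 0.112
v 0.824 -0.958 0.383
v 0.321 -0.806 0.671
v 0.172 -0.25 0.504
v 0.987 -0.495 0.038
v -0.564 -0.682 -0.943
v -0.324 -1.582 -0.672
v 0.088 -1.39 -1.064
v -0.061 -0.834 -1.231
v -0.803 -0.583 -0.402
v -0.562 -1.483 -0.131
v -0.536 -1.131 0.353
v -0.685 -0.574 0.186
v -0.727 -1.145 -0.598
f 2 4 1
f 5 2 1
f 1 4 3
f 3 5 1
f 2 8 4
f 6 2 5
f 6 8 2
f 4 8 3
f 7 5 3
f 3 8 7
f 7 6 5
f 8 6 7
f 9 46 25
f 46 20 49
f 25 49 14
f 46 49 25
f 9 25 21
f 25 14 26
f 21 26 10
f 25 26 21
f 9 21 30
f 21 10 31
f 30 31 16
f 21 31 30
f 9 30 42
f 30 16 45
f 42 45 19
f 30 45 42
f 9 42 46
f 42 19 50
f 46 50 20
f 42 50 46
f 10 26 37
f 26 14 40
f 37 40 18
f 26 40 37
f 14 49 27
f 49 20 48
f 27 48 13
f 49 48 27
f 20 50 47
f 50 19 43
f 47 43 11
f 50 43 47
f 19 45 44
f 45 16 32
f 44 32 15
f 45 32 44
f 16 31 36
f 31 10 33
f 36 33 17
f 31 33 36
f 12 38 24
f 38 18 39
f 24 39 13
f 38 39 24
f 12 24 22
f 24 13 23
f 22 23 11
f 24 23 22
f 12 22 29
f 22 11 28
f 29 28 15
f 22 28 29
f 12 29 34
f 29 15 35
f 34 35 17
f 29 35 34
f 12 34 38
f 34 17 41
f 38 41 18
f 34 41 38
f 13 39 27
f 39 18 40
f 27 40 14
f 39 40 27
f 11 23 47
f 23 13 48
f 47 48 20
f 23 48 47
f 15 28 44
f 28 11 43
f 44 43 19
f 28 43 44
f 17 35 36
f 35 15 32
f 36 32 16
f 35 32 36
f 18 41 37
f 41 17 33
f 37 33 10
f 41 33 37



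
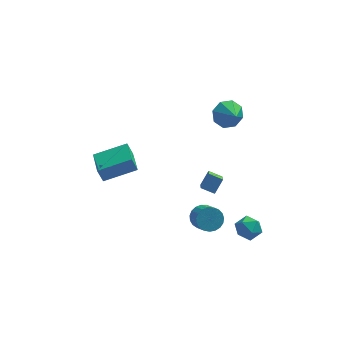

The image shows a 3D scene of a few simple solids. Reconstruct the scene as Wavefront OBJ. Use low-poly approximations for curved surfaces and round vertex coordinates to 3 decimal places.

v 0.79 -4.6 4.015
v 1.243 -4.097 4.764
v 0.806 -3.583 3.322
v 1.259 -3.08 4.072
v 1.541 -4.82 3.708
v 1.994 -4.317 4.458
v 1.557 -3.803 3.016
v 2.01 -3.3 3.765
v 1.025 -2.39 -0.763
v 1.305 -2.775 -1.419
v 1.654 -3.756 -0.692
v 1.375 -3.37 -0.037
v 1.576 -2.604 -1.317
v 1.926 -3.584 -0.59
v 1.752 -2.395 -1.12
v 2.102 -3.376 -0.393
v 1.803 -2.185 -0.862
v 2.152 -3.166 -0.135
v 1.719 -2.011 -0.586
v 2.069 -2.992 0.141
v 1.515 -1.902 -0.341
v 1.865 -2.883 0.386
v 1.226 -1.877 -0.169
v 1.576 -2.858 0.558
v 0.903 -1.941 -0.1
v 1.253 -2.922 0.627
v 0.601 -2.083 -0.145
v 0.95 -3.064 0.581
v 0.372 -2.277 -0.298
v 0.722 -3.258 0.429
v 0.256 -2.491 -0.531
v 0.606 -3.472 0.196
v 0.273 -2.688 -0.804
v 0.623 -3.669 -0.077
v 0.42 -2.833 -1.07
v 0.77 -3.813 -0.343
v 0.672 -2.901 -1.283
v 1.022 -3.882 -0.556
v 0.985 -2.881 -1.406
v 1.335 -3.861 -0.68
v -4.599 -0.52 0.831
v -4.924 -0.481 1.744
v -4.871 1.281 0.658
v -5.195 1.32 1.571
v -2.645 -0.16 1.509
v -2.969 -0.121 2.422
v -2.916 1.641 1.336
v -3.241 1.68 2.249
v 3.886 -3.306 -1.465
v 4.267 -3.789 -0.861
v 2.753 -3.191 -0.659
v 3.134 -3.674 -0.055
v 3.426 -2.879 -0.219
v 4.126 -2.951 -0.717
v 2.894 -4.029 -0.803
v 3.594 -4.101 -1.301
v 3.654 -4.236 -0.451
v 3.982 -3.525 -0.091
v 3.038 -3.455 -1.429
v 3.366 -2.744 -1.069
v 2.63 4.093 2.732
v 3.074 3.745 1.906
v 3.07 3.047 3.408
v 3.532 4.202 2.314
v 3.463 4.595 2.967
v 2.905 4.694 3.483
v 2.187 4.44 3.558
v 1.728 3.984 3.15
v 1.798 3.591 2.497
v 2.356 3.492 1.981
f 2 4 1
f 5 2 1
f 1 4 3
f 3 5 1
f 2 8 4
f 6 2 5
f 6 8 2
f 4 8 3
f 7 5 3
f 3 8 7
f 7 6 5
f 8 6 7
f 10 9 13
f 10 13 11
f 11 13 14
f 11 14 12
f 13 9 15
f 13 15 14
f 14 15 16
f 14 16 12
f 15 9 17
f 15 17 16
f 16 17 18
f 16 18 12
f 17 9 19
f 17 19 18
f 18 19 20
f 18 20 12
f 19 9 21
f 19 21 20
f 20 21 22
f 20 22 12
f 21 9 23
f 21 23 22
f 22 23 24
f 22 24 12
f 23 9 25
f 23 25 24
f 24 25 26
f 24 26 12
f 25 9 27
f 25 27 26
f 26 27 28
f 26 28 12
f 27 9 29
f 27 29 28
f 28 29 30
f 28 30 12
f 29 9 31
f 29 31 30
f 30 31 32
f 30 32 12
f 31 9 33
f 31 33 32
f 32 33 34
f 32 34 12
f 33 9 35
f 33 35 34
f 34 35 36
f 34 36 12
f 35 9 37
f 35 37 36
f 36 37 38
f 36 38 12
f 37 9 39
f 37 39 38
f 38 39 40
f 38 40 12
f 39 9 10
f 39 10 40
f 40 10 11
f 40 11 12
f 42 44 41
f 45 42 41
f 41 44 43
f 43 45 41
f 42 48 44
f 46 42 45
f 46 48 42
f 44 48 43
f 47 45 43
f 43 48 47
f 47 46 45
f 48 46 47
f 49 60 54
f 49 54 50
f 49 50 56
f 49 56 59
f 49 59 60
f 50 54 58
f 54 60 53
f 60 59 51
f 59 56 55
f 56 50 57
f 52 58 53
f 52 53 51
f 52 51 55
f 52 55 57
f 52 57 58
f 53 58 54
f 51 53 60
f 55 51 59
f 57 55 56
f 58 57 50
f 62 61 64
f 62 64 63
f 64 61 65
f 64 65 63
f 65 61 66
f 65 66 63
f 66 61 67
f 66 67 63
f 67 61 68
f 67 68 63
f 68 61 69
f 68 69 63
f 69 61 70
f 69 70 63
f 70 61 62
f 70 62 63



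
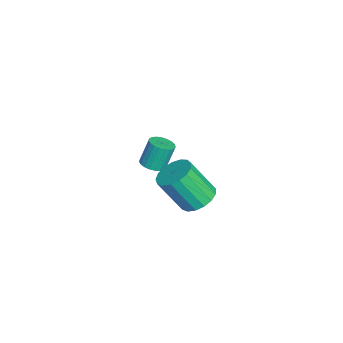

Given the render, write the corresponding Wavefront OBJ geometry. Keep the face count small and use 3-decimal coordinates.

v -2.52 -0.463 -0.627
v -1.962 -0.041 -0.648
v -2.263 0.426 0.766
v -2.82 0.003 0.787
v -2.173 0.132 -0.75
v -2.474 0.599 0.665
v -2.444 0.202 -0.831
v -2.745 0.669 0.584
v -2.728 0.157 -0.876
v -3.029 0.624 0.538
v -2.976 0.004 -0.879
v -3.277 0.471 0.536
v -3.145 -0.229 -0.838
v -3.446 0.238 0.577
v -3.206 -0.503 -0.76
v -3.507 -0.036 0.655
v -3.148 -0.77 -0.66
v -3.449 -0.303 0.755
v -2.982 -0.984 -0.554
v -3.283 -0.517 0.861
v -2.735 -1.108 -0.461
v -3.036 -0.641 0.954
v -2.452 -1.121 -0.396
v -2.753 -0.654 1.019
v -2.18 -1.02 -0.372
v -2.481 -0.553 1.043
v -1.967 -0.822 -0.391
v -2.268 -0.355 1.023
v -1.849 -0.563 -0.452
v -2.15 -0.096 0.963
v -1.848 -0.287 -0.543
v -2.149 0.18 0.872
v 3.525 2.055 2.218
v 4 1.338 1.769
v 3.97 0.188 3.573
v 3.495 0.905 4.022
v 4.339 1.604 1.944
v 4.309 0.454 3.748
v 4.491 1.973 2.181
v 4.461 0.823 3.986
v 4.422 2.36 2.427
v 4.391 1.21 4.232
v 4.147 2.678 2.625
v 4.117 1.528 4.43
v 3.73 2.853 2.73
v 3.7 1.703 4.534
v 3.266 2.845 2.717
v 3.236 1.695 4.522
v 2.861 2.656 2.59
v 2.831 1.506 4.394
v 2.609 2.33 2.378
v 2.578 1.18 4.182
v 2.566 1.94 2.129
v 2.536 0.79 3.933
v 2.743 1.577 1.9
v 2.713 0.427 3.704
v 3.099 1.323 1.744
v 3.069 0.173 3.549
v 3.553 1.237 1.697
v 3.523 0.087 3.501
f 2 1 5
f 2 5 3
f 3 5 6
f 3 6 4
f 5 1 7
f 5 7 6
f 6 7 8
f 6 8 4
f 7 1 9
f 7 9 8
f 8 9 10
f 8 10 4
f 9 1 11
f 9 11 10
f 10 11 12
f 10 12 4
f 11 1 13
f 11 13 12
f 12 13 14
f 12 14 4
f 13 1 15
f 13 15 14
f 14 15 16
f 14 16 4
f 15 1 17
f 15 17 16
f 16 17 18
f 16 18 4
f 17 1 19
f 17 19 18
f 18 19 20
f 18 20 4
f 19 1 21
f 19 21 20
f 20 21 22
f 20 22 4
f 21 1 23
f 21 23 22
f 22 23 24
f 22 24 4
f 23 1 25
f 23 25 24
f 24 25 26
f 24 26 4
f 25 1 27
f 25 27 26
f 26 27 28
f 26 28 4
f 27 1 29
f 27 29 28
f 28 29 30
f 28 30 4
f 29 1 31
f 29 31 30
f 30 31 32
f 30 32 4
f 31 1 2
f 31 2 32
f 32 2 3
f 32 3 4
f 34 33 37
f 34 37 35
f 35 37 38
f 35 38 36
f 37 33 39
f 37 39 38
f 38 39 40
f 38 40 36
f 39 33 41
f 39 41 40
f 40 41 42
f 40 42 36
f 41 33 43
f 41 43 42
f 42 43 44
f 42 44 36
f 43 33 45
f 43 45 44
f 44 45 46
f 44 46 36
f 45 33 47
f 45 47 46
f 46 47 48
f 46 48 36
f 47 33 49
f 47 49 48
f 48 49 50
f 48 50 36
f 49 33 51
f 49 51 50
f 50 51 52
f 50 52 36
f 51 33 53
f 51 53 52
f 52 53 54
f 52 54 36
f 53 33 55
f 53 55 54
f 54 55 56
f 54 56 36
f 55 33 57
f 55 57 56
f 56 57 58
f 56 58 36
f 57 33 59
f 57 59 58
f 58 59 60
f 58 60 36
f 59 33 34
f 59 34 60
f 60 34 35
f 60 35 36



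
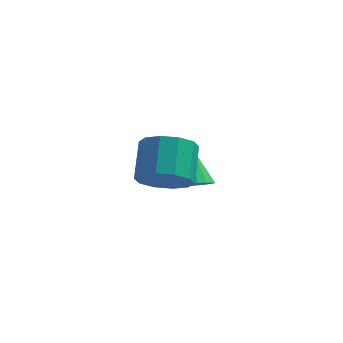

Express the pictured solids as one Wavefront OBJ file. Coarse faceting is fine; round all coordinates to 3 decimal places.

v -2.882 2.478 -4.094
v -2.088 2.675 -4.037
v -3.278 3.642 -2.606
v -2.218 2.926 -4.268
v -2.48 3.088 -4.465
v -2.821 3.13 -4.588
v -3.174 3.042 -4.613
v -3.469 2.842 -4.535
v -3.649 2.57 -4.37
v -3.676 2.28 -4.15
v -3.546 2.029 -3.919
v -3.285 1.867 -3.723
v -2.943 1.826 -3.6
v -2.59 1.914 -3.575
v -2.295 2.114 -3.652
v -2.116 2.385 -3.817
v -3.09 -1.576 -1.056
v -2.186 -1.813 -0.648
v -2.286 -0.522 0.325
v -3.19 -0.284 -0.084
v -2.083 -1.434 -1.141
v -2.184 -0.143 -0.168
v -2.365 -1.109 -1.602
v -2.465 0.183 -0.629
v -2.924 -0.962 -1.854
v -3.024 0.329 -0.881
v -3.546 -1.05 -1.802
v -3.646 0.242 -0.829
v -3.994 -1.338 -1.465
v -4.094 -0.047 -0.492
v -4.096 -1.717 -0.972
v -4.197 -0.426 0.001
v -3.815 -2.043 -0.511
v -3.915 -0.751 0.462
v -3.256 -2.189 -0.259
v -3.356 -0.898 0.714
v -2.634 -2.102 -0.311
v -2.734 -0.81 0.662
f 2 1 4
f 2 4 3
f 4 1 5
f 4 5 3
f 5 1 6
f 5 6 3
f 6 1 7
f 6 7 3
f 7 1 8
f 7 8 3
f 8 1 9
f 8 9 3
f 9 1 10
f 9 10 3
f 10 1 11
f 10 11 3
f 11 1 12
f 11 12 3
f 12 1 13
f 12 13 3
f 13 1 14
f 13 14 3
f 14 1 15
f 14 15 3
f 15 1 16
f 15 16 3
f 16 1 2
f 16 2 3
f 18 17 21
f 18 21 19
f 19 21 22
f 19 22 20
f 21 17 23
f 21 23 22
f 22 23 24
f 22 24 20
f 23 17 25
f 23 25 24
f 24 25 26
f 24 26 20
f 25 17 27
f 25 27 26
f 26 27 28
f 26 28 20
f 27 17 29
f 27 29 28
f 28 29 30
f 28 30 20
f 29 17 31
f 29 31 30
f 30 31 32
f 30 32 20
f 31 17 33
f 31 33 32
f 32 33 34
f 32 34 20
f 33 17 35
f 33 35 34
f 34 35 36
f 34 36 20
f 35 17 37
f 35 37 36
f 36 37 38
f 36 38 20
f 37 17 18
f 37 18 38
f 38 18 19
f 38 19 20



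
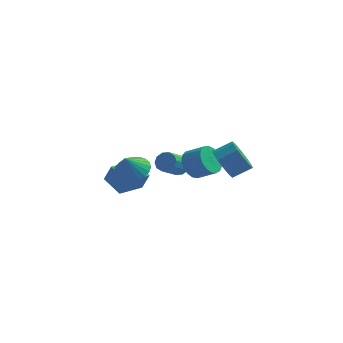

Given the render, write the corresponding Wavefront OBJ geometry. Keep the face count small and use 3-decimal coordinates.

v -0.923 2.285 -0.345
v -0.471 2.422 0.115
v -1.024 1.333 0.985
v -1.477 1.195 0.525
v -0.8 2.65 0.19
v -1.353 1.561 1.061
v -1.177 2.738 0.061
v -1.73 1.649 0.932
v -1.457 2.653 -0.223
v -2.01 1.564 0.648
v -1.533 2.427 -0.554
v -2.086 1.338 0.317
v -1.376 2.147 -0.805
v -1.929 1.058 0.065
v -1.047 1.919 -0.881
v -1.6 0.83 -0.01
v -0.67 1.831 -0.752
v -1.223 0.742 0.119
v -0.39 1.916 -0.468
v -0.943 0.827 0.403
v -0.314 2.142 -0.137
v -0.867 1.053 0.734
v -5.187 2.782 -2.153
v -4.74 2.623 -1.04
v -4.199 4.112 -2.361
v -3.752 3.954 -1.247
v -4.148 1.926 -2.693
v -3.701 1.768 -1.579
v -3.16 3.257 -2.9
v -2.713 3.098 -1.787
v -3.42 1.843 -0.661
v -2.815 2.574 -0.188
v -3.7 1.337 0.481
v -3.182 2.764 -0.194
v -3.585 2.815 -0.27
v -3.963 2.717 -0.407
v -4.259 2.486 -0.581
v -4.427 2.158 -0.768
v -4.441 1.781 -0.939
v -4.3 1.414 -1.067
v -4.025 1.112 -1.133
v -3.658 0.922 -1.128
v -3.255 0.872 -1.051
v -2.877 0.969 -0.915
v -2.581 1.2 -0.74
v -2.413 1.528 -0.554
v -2.399 1.905 -0.383
v -2.54 2.272 -0.255
v 2.101 -2.299 2.713
v 2.632 -2.338 1.879
v 3.591 -1.959 2.473
v 3.059 -1.921 3.307
v 2.415 -1.825 1.903
v 3.374 -1.446 2.497
v 2.097 -1.462 2.184
v 3.056 -1.084 2.778
v 1.781 -1.366 2.633
v 2.74 -0.987 3.228
v 1.566 -1.566 3.108
v 2.525 -1.187 3.702
v 1.521 -1.998 3.457
v 2.48 -1.62 4.051
v 1.66 -2.527 3.57
v 2.619 -2.148 4.164
v 1.938 -2.983 3.411
v 2.897 -2.604 4.005
v 2.269 -3.222 3.03
v 3.228 -2.843 3.624
v 2.546 -3.168 2.549
v 3.505 -2.789 3.143
v 2.681 -2.839 2.12
v 3.64 -2.46 2.714
v -0.025 1.225 0.438
v 0.496 1.602 -0.248
v 1.525 1.353 0.397
v 1.005 0.975 1.082
v 0.409 1.949 0.025
v 1.438 1.7 0.67
v 0.223 2.13 0.393
v 1.252 1.881 1.037
v -0.02 2.104 0.77
v 1.009 1.855 1.415
v -0.264 1.876 1.072
v 0.765 1.627 1.717
v -0.453 1.498 1.228
v 0.576 1.249 1.873
v -0.544 1.058 1.203
v 0.485 0.809 1.848
v -0.516 0.657 1.003
v 0.513 0.408 1.648
v -0.375 0.385 0.673
v 0.654 0.136 1.318
v -0.154 0.305 0.289
v 0.875 0.056 0.934
v 0.096 0.436 -0.06
v 1.126 0.187 0.584
v 0.319 0.748 -0.296
v 1.349 0.499 0.349
v 0.464 1.169 -0.364
v 1.493 0.92 0.281
f 2 1 5
f 2 5 3
f 3 5 6
f 3 6 4
f 5 1 7
f 5 7 6
f 6 7 8
f 6 8 4
f 7 1 9
f 7 9 8
f 8 9 10
f 8 10 4
f 9 1 11
f 9 11 10
f 10 11 12
f 10 12 4
f 11 1 13
f 11 13 12
f 12 13 14
f 12 14 4
f 13 1 15
f 13 15 14
f 14 15 16
f 14 16 4
f 15 1 17
f 15 17 16
f 16 17 18
f 16 18 4
f 17 1 19
f 17 19 18
f 18 19 20
f 18 20 4
f 19 1 21
f 19 21 20
f 20 21 22
f 20 22 4
f 21 1 2
f 21 2 22
f 22 2 3
f 22 3 4
f 24 26 23
f 27 24 23
f 23 26 25
f 25 27 23
f 24 30 26
f 28 24 27
f 28 30 24
f 26 30 25
f 29 27 25
f 25 30 29
f 29 28 27
f 30 28 29
f 32 31 34
f 32 34 33
f 34 31 35
f 34 35 33
f 35 31 36
f 35 36 33
f 36 31 37
f 36 37 33
f 37 31 38
f 37 38 33
f 38 31 39
f 38 39 33
f 39 31 40
f 39 40 33
f 40 31 41
f 40 41 33
f 41 31 42
f 41 42 33
f 42 31 43
f 42 43 33
f 43 31 44
f 43 44 33
f 44 31 45
f 44 45 33
f 45 31 46
f 45 46 33
f 46 31 47
f 46 47 33
f 47 31 48
f 47 48 33
f 48 31 32
f 48 32 33
f 50 49 53
f 50 53 51
f 51 53 54
f 51 54 52
f 53 49 55
f 53 55 54
f 54 55 56
f 54 56 52
f 55 49 57
f 55 57 56
f 56 57 58
f 56 58 52
f 57 49 59
f 57 59 58
f 58 59 60
f 58 60 52
f 59 49 61
f 59 61 60
f 60 61 62
f 60 62 52
f 61 49 63
f 61 63 62
f 62 63 64
f 62 64 52
f 63 49 65
f 63 65 64
f 64 65 66
f 64 66 52
f 65 49 67
f 65 67 66
f 66 67 68
f 66 68 52
f 67 49 69
f 67 69 68
f 68 69 70
f 68 70 52
f 69 49 71
f 69 71 70
f 70 71 72
f 70 72 52
f 71 49 50
f 71 50 72
f 72 50 51
f 72 51 52
f 74 73 77
f 74 77 75
f 75 77 78
f 75 78 76
f 77 73 79
f 77 79 78
f 78 79 80
f 78 80 76
f 79 73 81
f 79 81 80
f 80 81 82
f 80 82 76
f 81 73 83
f 81 83 82
f 82 83 84
f 82 84 76
f 83 73 85
f 83 85 84
f 84 85 86
f 84 86 76
f 85 73 87
f 85 87 86
f 86 87 88
f 86 88 76
f 87 73 89
f 87 89 88
f 88 89 90
f 88 90 76
f 89 73 91
f 89 91 90
f 90 91 92
f 90 92 76
f 91 73 93
f 91 93 92
f 92 93 94
f 92 94 76
f 93 73 95
f 93 95 94
f 94 95 96
f 94 96 76
f 95 73 97
f 95 97 96
f 96 97 98
f 96 98 76
f 97 73 99
f 97 99 98
f 98 99 100
f 98 100 76
f 99 73 74
f 99 74 100
f 100 74 75
f 100 75 76



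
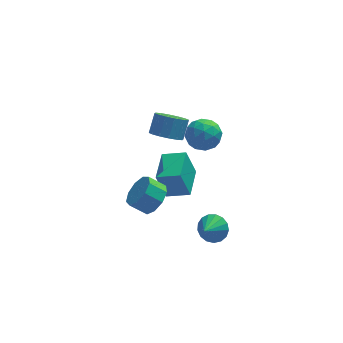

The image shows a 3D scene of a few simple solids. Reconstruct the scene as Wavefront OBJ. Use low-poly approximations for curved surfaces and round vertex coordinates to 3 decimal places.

v -2.723 -2.971 2.295
v -2.157 -3.188 3.064
v -3.01 -2.967 3.755
v -3.577 -2.749 2.985
v -2.105 -2.536 2.919
v -2.959 -2.315 3.61
v -2.343 -2.087 2.481
v -3.196 -1.866 3.172
v -2.759 -2.052 1.957
v -3.612 -1.83 2.647
v -3.158 -2.446 1.59
v -4.011 -2.225 2.281
v -3.354 -3.086 1.553
v -4.207 -2.865 2.244
v -3.255 -3.672 1.863
v -4.108 -3.451 2.554
v -2.907 -3.93 2.375
v -3.76 -3.709 3.066
v -2.474 -3.739 2.849
v -3.327 -3.518 3.54
v -1.673 0.368 -1.297
v -2.199 0.481 0.421
v -1.067 2.189 -1.231
v -1.593 2.301 0.487
v -0.427 -0.061 -0.887
v -0.953 0.051 0.831
v 0.179 1.759 -0.821
v -0.347 1.872 0.897
v 1.526 4.608 0.719
v 1.871 4.132 -0.203
v 0.029 3.668 0.643
v 0.374 3.192 -0.279
v 0.868 2.967 0.671
v 1.793 3.548 0.717
v 0.107 4.252 -0.277
v 1.032 4.833 -0.231
v 0.994 3.912 -0.819
v 1.464 3.118 -0.233
v 0.436 4.682 0.673
v 0.906 3.888 1.259
v 1.83 4.453 0.264
v 0.07 3.347 0.176
v 0.36 3.215 0.734
v 0.563 2.935 0.192
v 1.784 4.109 0.805
v 1.987 3.83 0.264
v 1.397 3.144 0.778
v -0.087 3.97 0.176
v 0.116 3.691 -0.365
v 1.337 4.865 0.248
v 1.54 4.585 -0.294
v 0.503 4.656 -0.338
v 1.517 4.044 -0.64
v 0.638 3.491 -0.684
v 0.481 4.114 -0.683
v 1.024 4.456 -0.656
v 1.794 3.577 -0.295
v 0.914 3.024 -0.339
v 1.204 2.891 0.219
v 1.748 3.233 0.246
v 1.279 3.447 -0.657
v 0.986 4.776 0.779
v 0.106 4.223 0.735
v 0.152 4.567 0.194
v 0.696 4.909 0.221
v 1.262 4.309 1.124
v 0.383 3.756 1.08
v 0.876 3.344 1.096
v 1.419 3.686 1.123
v 0.621 4.353 1.097
v -1.294 2.758 1.615
v -0.524 2.986 1.089
v -0.097 3.731 2.038
v -0.866 3.502 2.565
v -0.865 3.329 0.974
v -0.438 4.074 1.923
v -1.321 3.518 1.031
v -0.894 4.263 1.98
v -1.77 3.504 1.244
v -1.342 4.249 2.193
v -2.091 3.29 1.557
v -1.663 4.034 2.506
v -2.198 2.933 1.885
v -1.771 3.677 2.834
v -2.063 2.529 2.142
v -1.636 3.274 3.091
v -1.722 2.186 2.257
v -1.295 2.931 3.206
v -1.266 1.997 2.2
v -0.839 2.742 3.149
v -0.818 2.011 1.987
v -0.39 2.756 2.936
v -0.497 2.226 1.674
v -0.069 2.97 2.623
v -0.389 2.583 1.346
v 0.038 3.327 2.295
v 0.26 -3.093 -0.705
v 0.807 -2.881 -0.062
v -0.36 -3.947 0.105
v 0.492 -2.611 -0.019
v 0.125 -2.452 -0.133
v -0.212 -2.44 -0.378
v -0.44 -2.577 -0.698
v -0.508 -2.833 -1.019
v -0.4 -3.149 -1.269
v -0.141 -3.451 -1.389
v 0.21 -3.672 -1.353
v 0.573 -3.76 -1.168
v 0.864 -3.696 -0.877
v 1.017 -3.493 -0.547
v 0.996 -3.199 -0.253
f 2 1 5
f 2 5 3
f 3 5 6
f 3 6 4
f 5 1 7
f 5 7 6
f 6 7 8
f 6 8 4
f 7 1 9
f 7 9 8
f 8 9 10
f 8 10 4
f 9 1 11
f 9 11 10
f 10 11 12
f 10 12 4
f 11 1 13
f 11 13 12
f 12 13 14
f 12 14 4
f 13 1 15
f 13 15 14
f 14 15 16
f 14 16 4
f 15 1 17
f 15 17 16
f 16 17 18
f 16 18 4
f 17 1 19
f 17 19 18
f 18 19 20
f 18 20 4
f 19 1 2
f 19 2 20
f 20 2 3
f 20 3 4
f 22 24 21
f 25 22 21
f 21 24 23
f 23 25 21
f 22 28 24
f 26 22 25
f 26 28 22
f 24 28 23
f 27 25 23
f 23 28 27
f 27 26 25
f 28 26 27
f 29 66 45
f 66 40 69
f 45 69 34
f 66 69 45
f 29 45 41
f 45 34 46
f 41 46 30
f 45 46 41
f 29 41 50
f 41 30 51
f 50 51 36
f 41 51 50
f 29 50 62
f 50 36 65
f 62 65 39
f 50 65 62
f 29 62 66
f 62 39 70
f 66 70 40
f 62 70 66
f 30 46 57
f 46 34 60
f 57 60 38
f 46 60 57
f 34 69 47
f 69 40 68
f 47 68 33
f 69 68 47
f 40 70 67
f 70 39 63
f 67 63 31
f 70 63 67
f 39 65 64
f 65 36 52
f 64 52 35
f 65 52 64
f 36 51 56
f 51 30 53
f 56 53 37
f 51 53 56
f 32 58 44
f 58 38 59
f 44 59 33
f 58 59 44
f 32 44 42
f 44 33 43
f 42 43 31
f 44 43 42
f 32 42 49
f 42 31 48
f 49 48 35
f 42 48 49
f 32 49 54
f 49 35 55
f 54 55 37
f 49 55 54
f 32 54 58
f 54 37 61
f 58 61 38
f 54 61 58
f 33 59 47
f 59 38 60
f 47 60 34
f 59 60 47
f 31 43 67
f 43 33 68
f 67 68 40
f 43 68 67
f 35 48 64
f 48 31 63
f 64 63 39
f 48 63 64
f 37 55 56
f 55 35 52
f 56 52 36
f 55 52 56
f 38 61 57
f 61 37 53
f 57 53 30
f 61 53 57
f 72 71 75
f 72 75 73
f 73 75 76
f 73 76 74
f 75 71 77
f 75 77 76
f 76 77 78
f 76 78 74
f 77 71 79
f 77 79 78
f 78 79 80
f 78 80 74
f 79 71 81
f 79 81 80
f 80 81 82
f 80 82 74
f 81 71 83
f 81 83 82
f 82 83 84
f 82 84 74
f 83 71 85
f 83 85 84
f 84 85 86
f 84 86 74
f 85 71 87
f 85 87 86
f 86 87 88
f 86 88 74
f 87 71 89
f 87 89 88
f 88 89 90
f 88 90 74
f 89 71 91
f 89 91 90
f 90 91 92
f 90 92 74
f 91 71 93
f 91 93 92
f 92 93 94
f 92 94 74
f 93 71 95
f 93 95 94
f 94 95 96
f 94 96 74
f 95 71 72
f 95 72 96
f 96 72 73
f 96 73 74
f 98 97 100
f 98 100 99
f 100 97 101
f 100 101 99
f 101 97 102
f 101 102 99
f 102 97 103
f 102 103 99
f 103 97 104
f 103 104 99
f 104 97 105
f 104 105 99
f 105 97 106
f 105 106 99
f 106 97 107
f 106 107 99
f 107 97 108
f 107 108 99
f 108 97 109
f 108 109 99
f 109 97 110
f 109 110 99
f 110 97 111
f 110 111 99
f 111 97 98
f 111 98 99



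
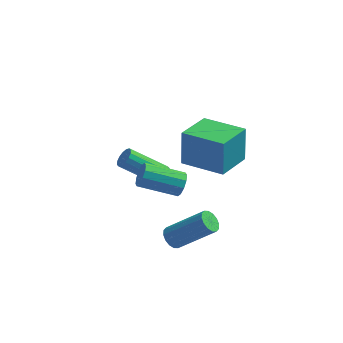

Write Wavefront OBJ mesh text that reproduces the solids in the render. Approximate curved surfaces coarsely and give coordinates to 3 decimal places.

v -0.597 2.05 -0.209
v -0.653 2.44 1.609
v 0.138 3.8 -0.562
v 0.083 4.19 1.256
v 1.417 1.25 0.024
v 1.362 1.64 1.842
v 2.153 3 -0.329
v 2.097 3.39 1.489
v -0.236 -2.351 -1.361
v 0.143 -2.396 -1.798
v 1.794 -2.335 -0.376
v 1.416 -2.289 0.061
v 0.101 -2.101 -1.762
v 1.752 -2.04 -0.34
v -0.031 -1.873 -1.619
v 1.62 -1.812 -0.196
v -0.218 -1.773 -1.406
v 1.433 -1.711 0.016
v -0.41 -1.827 -1.181
v 1.241 -1.766 0.241
v -0.555 -2.022 -1.005
v 1.096 -1.961 0.417
v -0.614 -2.305 -0.924
v 1.037 -2.244 0.498
v -0.572 -2.6 -0.96
v 1.079 -2.539 0.462
v -0.44 -2.828 -1.104
v 1.211 -2.767 0.319
v -0.253 -2.929 -1.316
v 1.398 -2.867 0.106
v -0.061 -2.874 -1.541
v 1.59 -2.813 -0.119
v 0.084 -2.679 -1.717
v 1.735 -2.618 -0.295
v 0.172 -2.303 2.436
v 0.409 -2.542 2.945
v -1.294 -2.816 3.612
v -1.532 -2.577 3.104
v 0.37 -2.171 2.998
v -1.333 -2.445 3.665
v 0.256 -1.85 2.836
v -1.448 -2.124 3.504
v 0.109 -1.702 2.522
v -1.595 -1.976 3.19
v -0.014 -1.784 2.175
v -1.718 -2.058 2.843
v -0.066 -2.064 1.928
v -1.769 -2.338 2.595
v -0.027 -2.435 1.875
v -1.73 -2.709 2.542
v 0.088 -2.756 2.036
v -1.616 -3.03 2.704
v 0.235 -2.904 2.35
v -1.469 -3.178 3.018
v 0.358 -2.822 2.697
v -1.346 -3.096 3.365
v -1.278 1.065 -0.312
v -0.956 0.97 0.098
v -2.64 0.72 1.362
v -2.962 0.815 0.952
v -0.995 1.242 0.1
v -2.679 0.992 1.364
v -1.11 1.466 -0.009
v -2.794 1.216 1.255
v -1.27 1.583 -0.199
v -2.954 1.333 1.065
v -1.432 1.561 -0.419
v -3.116 1.311 0.845
v -1.553 1.406 -0.611
v -3.237 1.156 0.653
v -1.6 1.16 -0.722
v -3.284 0.91 0.542
v -1.561 0.888 -0.724
v -3.245 0.638 0.54
v -1.446 0.664 -0.615
v -3.13 0.414 0.649
v -1.286 0.547 -0.425
v -2.97 0.297 0.839
v -1.124 0.569 -0.205
v -2.808 0.319 1.059
v -1.003 0.724 -0.013
v -2.687 0.474 1.251
f 2 4 1
f 5 2 1
f 1 4 3
f 3 5 1
f 2 8 4
f 6 2 5
f 6 8 2
f 4 8 3
f 7 5 3
f 3 8 7
f 7 6 5
f 8 6 7
f 10 9 13
f 10 13 11
f 11 13 14
f 11 14 12
f 13 9 15
f 13 15 14
f 14 15 16
f 14 16 12
f 15 9 17
f 15 17 16
f 16 17 18
f 16 18 12
f 17 9 19
f 17 19 18
f 18 19 20
f 18 20 12
f 19 9 21
f 19 21 20
f 20 21 22
f 20 22 12
f 21 9 23
f 21 23 22
f 22 23 24
f 22 24 12
f 23 9 25
f 23 25 24
f 24 25 26
f 24 26 12
f 25 9 27
f 25 27 26
f 26 27 28
f 26 28 12
f 27 9 29
f 27 29 28
f 28 29 30
f 28 30 12
f 29 9 31
f 29 31 30
f 30 31 32
f 30 32 12
f 31 9 33
f 31 33 32
f 32 33 34
f 32 34 12
f 33 9 10
f 33 10 34
f 34 10 11
f 34 11 12
f 36 35 39
f 36 39 37
f 37 39 40
f 37 40 38
f 39 35 41
f 39 41 40
f 40 41 42
f 40 42 38
f 41 35 43
f 41 43 42
f 42 43 44
f 42 44 38
f 43 35 45
f 43 45 44
f 44 45 46
f 44 46 38
f 45 35 47
f 45 47 46
f 46 47 48
f 46 48 38
f 47 35 49
f 47 49 48
f 48 49 50
f 48 50 38
f 49 35 51
f 49 51 50
f 50 51 52
f 50 52 38
f 51 35 53
f 51 53 52
f 52 53 54
f 52 54 38
f 53 35 55
f 53 55 54
f 54 55 56
f 54 56 38
f 55 35 36
f 55 36 56
f 56 36 37
f 56 37 38
f 58 57 61
f 58 61 59
f 59 61 62
f 59 62 60
f 61 57 63
f 61 63 62
f 62 63 64
f 62 64 60
f 63 57 65
f 63 65 64
f 64 65 66
f 64 66 60
f 65 57 67
f 65 67 66
f 66 67 68
f 66 68 60
f 67 57 69
f 67 69 68
f 68 69 70
f 68 70 60
f 69 57 71
f 69 71 70
f 70 71 72
f 70 72 60
f 71 57 73
f 71 73 72
f 72 73 74
f 72 74 60
f 73 57 75
f 73 75 74
f 74 75 76
f 74 76 60
f 75 57 77
f 75 77 76
f 76 77 78
f 76 78 60
f 77 57 79
f 77 79 78
f 78 79 80
f 78 80 60
f 79 57 81
f 79 81 80
f 80 81 82
f 80 82 60
f 81 57 58
f 81 58 82
f 82 58 59
f 82 59 60



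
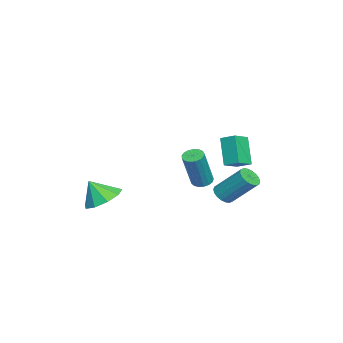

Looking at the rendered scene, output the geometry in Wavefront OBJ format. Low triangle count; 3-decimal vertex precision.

v 3.494 2.44 2.895
v 3.744 3.161 3.22
v 2.651 2.916 2.488
v 2.902 3.638 2.813
v 4.338 2.762 1.527
v 4.589 3.484 1.852
v 3.496 3.239 1.12
v 3.746 3.96 1.445
v 3.262 -3.222 -1.641
v 4.197 -2.785 -1.399
v 3.298 -3.918 -0.519
v 3.658 -2.381 -1.131
v 2.934 -2.37 -1.101
v 2.363 -2.758 -1.324
v 2.213 -3.363 -1.695
v 2.554 -3.902 -2.04
v 3.226 -4.123 -2.198
v 3.915 -3.922 -2.096
v 4.299 -3.394 -1.78
v -1.458 1.788 -3.034
v -0.917 1.99 -3.333
v -0.621 3.374 -1.865
v -1.162 3.172 -1.566
v -1.122 2.157 -3.45
v -0.826 3.542 -1.981
v -1.393 2.252 -3.485
v -1.097 3.636 -2.016
v -1.677 2.255 -3.43
v -1.381 3.639 -1.961
v -1.918 2.165 -3.297
v -1.622 3.549 -1.828
v -2.067 2 -3.112
v -1.771 3.385 -1.643
v -2.096 1.794 -2.912
v -1.8 3.178 -1.443
v -1.999 1.586 -2.735
v -1.703 2.97 -1.267
v -1.794 1.418 -2.619
v -1.498 2.803 -1.15
v -1.523 1.324 -2.584
v -1.227 2.708 -1.115
v -1.239 1.321 -2.639
v -0.943 2.705 -1.17
v -0.998 1.411 -2.772
v -0.702 2.795 -1.303
v -0.849 1.575 -2.957
v -0.553 2.96 -1.488
v -0.82 1.782 -3.157
v -0.524 3.166 -1.688
v 2.143 1.366 -0.537
v 2.633 1.551 -0.705
v 3.427 1.239 1.269
v 2.937 1.054 1.437
v 2.51 1.767 -0.621
v 3.303 1.456 1.353
v 2.302 1.892 -0.518
v 3.095 1.581 1.456
v 2.058 1.896 -0.419
v 2.851 1.585 1.555
v 1.833 1.779 -0.347
v 2.627 1.467 1.627
v 1.68 1.567 -0.319
v 2.473 1.255 1.655
v 1.633 1.308 -0.341
v 2.426 0.997 1.633
v 1.702 1.064 -0.407
v 2.496 0.752 1.567
v 1.873 0.888 -0.504
v 2.666 0.577 1.47
v 2.106 0.821 -0.608
v 2.899 0.51 1.366
v 2.347 0.88 -0.695
v 3.14 0.569 1.279
v 2.541 1.05 -0.747
v 3.335 0.738 1.227
v 2.645 1.292 -0.75
v 3.438 0.98 1.224
f 2 4 1
f 5 2 1
f 1 4 3
f 3 5 1
f 2 8 4
f 6 2 5
f 6 8 2
f 4 8 3
f 7 5 3
f 3 8 7
f 7 6 5
f 8 6 7
f 10 9 12
f 10 12 11
f 12 9 13
f 12 13 11
f 13 9 14
f 13 14 11
f 14 9 15
f 14 15 11
f 15 9 16
f 15 16 11
f 16 9 17
f 16 17 11
f 17 9 18
f 17 18 11
f 18 9 19
f 18 19 11
f 19 9 10
f 19 10 11
f 21 20 24
f 21 24 22
f 22 24 25
f 22 25 23
f 24 20 26
f 24 26 25
f 25 26 27
f 25 27 23
f 26 20 28
f 26 28 27
f 27 28 29
f 27 29 23
f 28 20 30
f 28 30 29
f 29 30 31
f 29 31 23
f 30 20 32
f 30 32 31
f 31 32 33
f 31 33 23
f 32 20 34
f 32 34 33
f 33 34 35
f 33 35 23
f 34 20 36
f 34 36 35
f 35 36 37
f 35 37 23
f 36 20 38
f 36 38 37
f 37 38 39
f 37 39 23
f 38 20 40
f 38 40 39
f 39 40 41
f 39 41 23
f 40 20 42
f 40 42 41
f 41 42 43
f 41 43 23
f 42 20 44
f 42 44 43
f 43 44 45
f 43 45 23
f 44 20 46
f 44 46 45
f 45 46 47
f 45 47 23
f 46 20 48
f 46 48 47
f 47 48 49
f 47 49 23
f 48 20 21
f 48 21 49
f 49 21 22
f 49 22 23
f 51 50 54
f 51 54 52
f 52 54 55
f 52 55 53
f 54 50 56
f 54 56 55
f 55 56 57
f 55 57 53
f 56 50 58
f 56 58 57
f 57 58 59
f 57 59 53
f 58 50 60
f 58 60 59
f 59 60 61
f 59 61 53
f 60 50 62
f 60 62 61
f 61 62 63
f 61 63 53
f 62 50 64
f 62 64 63
f 63 64 65
f 63 65 53
f 64 50 66
f 64 66 65
f 65 66 67
f 65 67 53
f 66 50 68
f 66 68 67
f 67 68 69
f 67 69 53
f 68 50 70
f 68 70 69
f 69 70 71
f 69 71 53
f 70 50 72
f 70 72 71
f 71 72 73
f 71 73 53
f 72 50 74
f 72 74 73
f 73 74 75
f 73 75 53
f 74 50 76
f 74 76 75
f 75 76 77
f 75 77 53
f 76 50 51
f 76 51 77
f 77 51 52
f 77 52 53



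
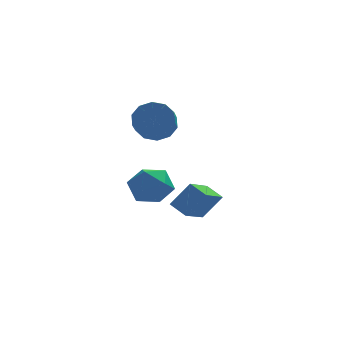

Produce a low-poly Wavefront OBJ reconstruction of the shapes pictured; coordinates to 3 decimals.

v -0.14 -0.431 -4.364
v -1.063 -1.809 -3.566
v -0.741 0.217 -3.941
v -1.664 -1.16 -3.142
v 0.744 -0.36 -3.218
v -0.179 -1.737 -2.419
v 0.143 0.289 -2.794
v -0.78 -1.089 -1.996
v -3.596 -2.161 -1.283
v -3.089 -1.45 -1.924
v -2.091 -3.03 -1.056
v -1.584 -2.319 -1.697
v -1.942 -2.011 -0.723
v -2.872 -1.473 -0.863
v -2.308 -3.007 -2.117
v -3.238 -2.469 -2.257
v -2.293 -1.973 -2.439
v -2.067 -1.357 -1.577
v -3.113 -3.123 -1.403
v -2.887 -2.507 -0.541
v -2.153 -0.308 1.334
v -1.262 -0.281 1.662
v -1.476 -1.166 2.315
v -2.367 -1.192 1.986
v -1.594 0.056 2.01
v -1.808 -0.829 2.663
v -2.139 0.254 2.1
v -2.353 -0.631 2.752
v -2.69 0.237 1.897
v -2.904 -0.647 2.549
v -3.036 0.013 1.479
v -3.249 -0.872 2.131
v -3.044 -0.334 1.005
v -3.258 -1.219 1.658
v -2.712 -0.671 0.657
v -2.926 -1.556 1.31
v -2.167 -0.869 0.568
v -2.381 -1.754 1.22
v -1.616 -0.853 0.771
v -1.83 -1.737 1.423
v -1.271 -0.628 1.189
v -1.484 -1.513 1.841
f 2 4 1
f 5 2 1
f 1 4 3
f 3 5 1
f 2 8 4
f 6 2 5
f 6 8 2
f 4 8 3
f 7 5 3
f 3 8 7
f 7 6 5
f 8 6 7
f 9 20 14
f 9 14 10
f 9 10 16
f 9 16 19
f 9 19 20
f 10 14 18
f 14 20 13
f 20 19 11
f 19 16 15
f 16 10 17
f 12 18 13
f 12 13 11
f 12 11 15
f 12 15 17
f 12 17 18
f 13 18 14
f 11 13 20
f 15 11 19
f 17 15 16
f 18 17 10
f 22 21 25
f 22 25 23
f 23 25 26
f 23 26 24
f 25 21 27
f 25 27 26
f 26 27 28
f 26 28 24
f 27 21 29
f 27 29 28
f 28 29 30
f 28 30 24
f 29 21 31
f 29 31 30
f 30 31 32
f 30 32 24
f 31 21 33
f 31 33 32
f 32 33 34
f 32 34 24
f 33 21 35
f 33 35 34
f 34 35 36
f 34 36 24
f 35 21 37
f 35 37 36
f 36 37 38
f 36 38 24
f 37 21 39
f 37 39 38
f 38 39 40
f 38 40 24
f 39 21 41
f 39 41 40
f 40 41 42
f 40 42 24
f 41 21 22
f 41 22 42
f 42 22 23
f 42 23 24



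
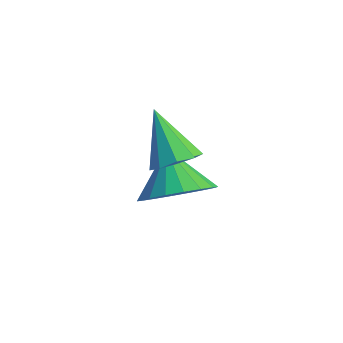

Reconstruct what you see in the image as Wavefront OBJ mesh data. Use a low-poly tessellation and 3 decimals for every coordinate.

v 1.391 2.131 0.85
v 1.714 2.618 1.056
v 0.429 2.329 1.89
v 1.429 2.744 0.769
v 1.126 2.584 0.519
v 0.947 2.211 0.425
v 0.975 1.801 0.529
v 1.198 1.545 0.783
v 1.511 1.563 1.069
v 1.767 1.847 1.252
v 1.848 2.263 1.247
v 0.84 2.652 -1.11
v 1.51 2.751 -0.472
v -0 3.048 -0.29
v 1.504 3.121 -0.658
v 1.366 3.398 -0.932
v 1.125 3.527 -1.243
v 0.827 3.483 -1.527
v 0.531 3.274 -1.728
v 0.297 2.942 -1.807
v 0.171 2.552 -1.748
v 0.177 2.182 -1.563
v 0.315 1.905 -1.288
v 0.556 1.776 -0.978
v 0.854 1.82 -0.694
v 1.149 2.029 -0.492
v 1.383 2.361 -0.413
f 2 1 4
f 2 4 3
f 4 1 5
f 4 5 3
f 5 1 6
f 5 6 3
f 6 1 7
f 6 7 3
f 7 1 8
f 7 8 3
f 8 1 9
f 8 9 3
f 9 1 10
f 9 10 3
f 10 1 11
f 10 11 3
f 11 1 2
f 11 2 3
f 13 12 15
f 13 15 14
f 15 12 16
f 15 16 14
f 16 12 17
f 16 17 14
f 17 12 18
f 17 18 14
f 18 12 19
f 18 19 14
f 19 12 20
f 19 20 14
f 20 12 21
f 20 21 14
f 21 12 22
f 21 22 14
f 22 12 23
f 22 23 14
f 23 12 24
f 23 24 14
f 24 12 25
f 24 25 14
f 25 12 26
f 25 26 14
f 26 12 27
f 26 27 14
f 27 12 13
f 27 13 14



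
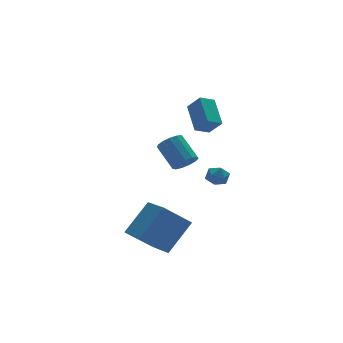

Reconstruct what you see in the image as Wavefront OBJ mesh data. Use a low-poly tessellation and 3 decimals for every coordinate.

v -0.008 2.998 -1.267
v 0.388 3.448 -1.649
v 0.063 4.611 -0.614
v -0.332 4.162 -0.233
v 0.016 3.474 -1.794
v -0.308 4.637 -0.76
v -0.363 3.349 -1.772
v -0.688 4.512 -0.738
v -0.63 3.112 -1.59
v -0.954 4.275 -0.556
v -0.699 2.84 -1.306
v -1.023 4.003 -0.271
v -0.548 2.618 -1.009
v -0.873 3.781 0.026
v -0.226 2.517 -0.794
v -0.551 3.68 0.24
v 0.165 2.568 -0.729
v -0.16 3.731 0.305
v 0.502 2.757 -0.836
v 0.177 3.92 0.199
v 0.676 3.022 -1.079
v 0.352 4.185 -0.044
v 0.634 3.28 -1.382
v 0.31 4.443 -0.348
v -3.476 -3.126 -3.548
v -4.756 -2.922 -2.433
v -3.572 -1.518 -3.951
v -4.851 -1.314 -2.835
v -2.149 -2.686 -2.105
v -3.428 -2.482 -0.989
v -2.244 -1.078 -2.507
v -3.524 -0.874 -1.392
v 0.08 0.637 2.508
v 0.291 2.005 3.46
v -0.318 1.227 1.749
v -0.107 2.595 2.702
v 0.867 0.745 2.178
v 1.078 2.113 3.131
v 0.469 1.335 1.42
v 0.68 2.703 2.372
v 0.763 2.454 -2.218
v 1.046 2.622 -1.655
v 1.654 1.978 -2.525
v 1.937 2.146 -1.962
v 1.459 1.702 -1.967
v 0.909 1.996 -1.778
v 1.791 2.604 -2.402
v 1.241 2.898 -2.213
v 1.682 2.714 -1.769
v 1.476 2.157 -1.5
v 1.224 2.443 -2.68
v 1.018 1.886 -2.411
f 2 1 5
f 2 5 3
f 3 5 6
f 3 6 4
f 5 1 7
f 5 7 6
f 6 7 8
f 6 8 4
f 7 1 9
f 7 9 8
f 8 9 10
f 8 10 4
f 9 1 11
f 9 11 10
f 10 11 12
f 10 12 4
f 11 1 13
f 11 13 12
f 12 13 14
f 12 14 4
f 13 1 15
f 13 15 14
f 14 15 16
f 14 16 4
f 15 1 17
f 15 17 16
f 16 17 18
f 16 18 4
f 17 1 19
f 17 19 18
f 18 19 20
f 18 20 4
f 19 1 21
f 19 21 20
f 20 21 22
f 20 22 4
f 21 1 23
f 21 23 22
f 22 23 24
f 22 24 4
f 23 1 2
f 23 2 24
f 24 2 3
f 24 3 4
f 26 28 25
f 29 26 25
f 25 28 27
f 27 29 25
f 26 32 28
f 30 26 29
f 30 32 26
f 28 32 27
f 31 29 27
f 27 32 31
f 31 30 29
f 32 30 31
f 34 36 33
f 37 34 33
f 33 36 35
f 35 37 33
f 34 40 36
f 38 34 37
f 38 40 34
f 36 40 35
f 39 37 35
f 35 40 39
f 39 38 37
f 40 38 39
f 41 52 46
f 41 46 42
f 41 42 48
f 41 48 51
f 41 51 52
f 42 46 50
f 46 52 45
f 52 51 43
f 51 48 47
f 48 42 49
f 44 50 45
f 44 45 43
f 44 43 47
f 44 47 49
f 44 49 50
f 45 50 46
f 43 45 52
f 47 43 51
f 49 47 48
f 50 49 42

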